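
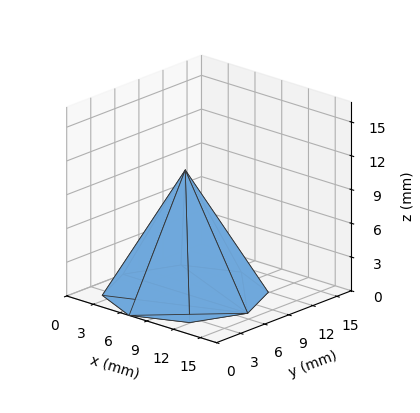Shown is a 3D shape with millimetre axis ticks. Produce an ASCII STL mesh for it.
Reading the render: the shape is a regular 8-sided pyramid, base circumscribed radius ≈ 7 mm, apex at z ≈ 11 mm (dimensions read to the nearest mm from the axis ticks). For the STL, each face is triangulated and given an outward normal.

solid part
  facet normal 0.0000 0.0000 -1.0000
    outer loop
      vertex 7.0 14.0 0.0
      vertex 11.9 11.9 0.0
      vertex 14.0 7.0 0.0
    endloop
  endfacet
  facet normal 0.0000 0.0000 -1.0000
    outer loop
      vertex 2.1 11.9 0.0
      vertex 7.0 14.0 0.0
      vertex 14.0 7.0 0.0
    endloop
  endfacet
  facet normal 0.0000 0.0000 -1.0000
    outer loop
      vertex 0.0 7.0 0.0
      vertex 2.1 11.9 0.0
      vertex 14.0 7.0 0.0
    endloop
  endfacet
  facet normal 0.0000 0.0000 -1.0000
    outer loop
      vertex 2.1 2.1 0.0
      vertex 0.0 7.0 0.0
      vertex 14.0 7.0 0.0
    endloop
  endfacet
  facet normal 0.0000 0.0000 -1.0000
    outer loop
      vertex 7.0 0.0 0.0
      vertex 2.1 2.1 0.0
      vertex 14.0 7.0 0.0
    endloop
  endfacet
  facet normal 0.0000 0.0000 -1.0000
    outer loop
      vertex 11.9 2.1 0.0
      vertex 7.0 0.0 0.0
      vertex 14.0 7.0 0.0
    endloop
  endfacet
  facet normal 0.7934 0.3400 0.5049
    outer loop
      vertex 14.0 7.0 0.0
      vertex 11.9 11.9 0.0
      vertex 7.0 7.0 11.0
    endloop
  endfacet
  facet normal 0.3400 0.7934 0.5049
    outer loop
      vertex 11.9 11.9 0.0
      vertex 7.0 14.0 0.0
      vertex 7.0 7.0 11.0
    endloop
  endfacet
  facet normal -0.3400 0.7934 0.5049
    outer loop
      vertex 7.0 14.0 0.0
      vertex 2.1 11.9 0.0
      vertex 7.0 7.0 11.0
    endloop
  endfacet
  facet normal -0.7934 0.3400 0.5049
    outer loop
      vertex 2.1 11.9 0.0
      vertex 0.0 7.0 0.0
      vertex 7.0 7.0 11.0
    endloop
  endfacet
  facet normal -0.7934 -0.3400 0.5049
    outer loop
      vertex 0.0 7.0 0.0
      vertex 2.1 2.1 0.0
      vertex 7.0 7.0 11.0
    endloop
  endfacet
  facet normal -0.3400 -0.7934 0.5049
    outer loop
      vertex 2.1 2.1 0.0
      vertex 7.0 0.0 0.0
      vertex 7.0 7.0 11.0
    endloop
  endfacet
  facet normal 0.3400 -0.7934 0.5049
    outer loop
      vertex 7.0 0.0 0.0
      vertex 11.9 2.1 0.0
      vertex 7.0 7.0 11.0
    endloop
  endfacet
  facet normal 0.7934 -0.3400 0.5049
    outer loop
      vertex 11.9 2.1 0.0
      vertex 14.0 7.0 0.0
      vertex 7.0 7.0 11.0
    endloop
  endfacet
endsolid part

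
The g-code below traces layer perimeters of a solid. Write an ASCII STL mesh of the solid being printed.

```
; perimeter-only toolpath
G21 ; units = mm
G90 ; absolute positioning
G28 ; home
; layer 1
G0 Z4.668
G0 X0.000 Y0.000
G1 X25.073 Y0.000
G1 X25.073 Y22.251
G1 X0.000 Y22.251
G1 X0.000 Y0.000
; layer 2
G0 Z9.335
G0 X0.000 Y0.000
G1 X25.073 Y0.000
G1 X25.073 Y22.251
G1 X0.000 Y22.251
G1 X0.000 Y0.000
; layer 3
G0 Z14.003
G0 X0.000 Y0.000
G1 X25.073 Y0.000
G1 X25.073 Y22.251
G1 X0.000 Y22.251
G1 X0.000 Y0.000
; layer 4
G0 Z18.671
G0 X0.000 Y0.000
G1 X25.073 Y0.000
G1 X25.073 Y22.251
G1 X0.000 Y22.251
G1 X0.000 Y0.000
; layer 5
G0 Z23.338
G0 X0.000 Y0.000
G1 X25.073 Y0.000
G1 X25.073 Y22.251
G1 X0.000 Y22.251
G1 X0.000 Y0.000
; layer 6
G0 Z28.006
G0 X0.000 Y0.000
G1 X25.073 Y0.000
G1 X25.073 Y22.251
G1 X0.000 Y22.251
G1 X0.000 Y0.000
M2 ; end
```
solid part
  facet normal 0.0000 0.0000 -1.0000
    outer loop
      vertex 25.073 22.251 0.000
      vertex 25.073 0.000 0.000
      vertex 0.000 0.000 0.000
    endloop
  endfacet
  facet normal 0.0000 0.0000 -1.0000
    outer loop
      vertex 0.000 22.251 0.000
      vertex 25.073 22.251 0.000
      vertex 0.000 0.000 0.000
    endloop
  endfacet
  facet normal 0.0000 0.0000 1.0000
    outer loop
      vertex 0.000 0.000 28.006
      vertex 25.073 0.000 28.006
      vertex 25.073 22.251 28.006
    endloop
  endfacet
  facet normal 0.0000 0.0000 1.0000
    outer loop
      vertex 0.000 0.000 28.006
      vertex 25.073 22.251 28.006
      vertex 0.000 22.251 28.006
    endloop
  endfacet
  facet normal 0.0000 -1.0000 0.0000
    outer loop
      vertex 0.000 0.000 0.000
      vertex 25.073 0.000 0.000
      vertex 25.073 0.000 28.006
    endloop
  endfacet
  facet normal 0.0000 -1.0000 0.0000
    outer loop
      vertex 0.000 0.000 0.000
      vertex 25.073 0.000 28.006
      vertex 0.000 0.000 28.006
    endloop
  endfacet
  facet normal 0.0000 1.0000 0.0000
    outer loop
      vertex 25.073 22.251 28.006
      vertex 25.073 22.251 0.000
      vertex 0.000 22.251 0.000
    endloop
  endfacet
  facet normal 0.0000 1.0000 0.0000
    outer loop
      vertex 0.000 22.251 28.006
      vertex 25.073 22.251 28.006
      vertex 0.000 22.251 0.000
    endloop
  endfacet
  facet normal -1.0000 0.0000 0.0000
    outer loop
      vertex 0.000 22.251 28.006
      vertex 0.000 22.251 0.000
      vertex 0.000 0.000 0.000
    endloop
  endfacet
  facet normal -1.0000 0.0000 0.0000
    outer loop
      vertex 0.000 0.000 28.006
      vertex 0.000 22.251 28.006
      vertex 0.000 0.000 0.000
    endloop
  endfacet
  facet normal 1.0000 0.0000 0.0000
    outer loop
      vertex 25.073 0.000 0.000
      vertex 25.073 22.251 0.000
      vertex 25.073 22.251 28.006
    endloop
  endfacet
  facet normal 1.0000 0.0000 0.0000
    outer loop
      vertex 25.073 0.000 0.000
      vertex 25.073 22.251 28.006
      vertex 25.073 0.000 28.006
    endloop
  endfacet
endsolid part

The G0 Z moves step by Δz≈4.668 mm. Every layer's G1 loop is the same polygon, so the solid is a straight extrusion of it from z=0 to z≈28. Closing with flat bottom and top caps and triangulating gives 12 facets — a rectangular box, roughly 25.1 × 22.3 mm footprint and 28 mm tall.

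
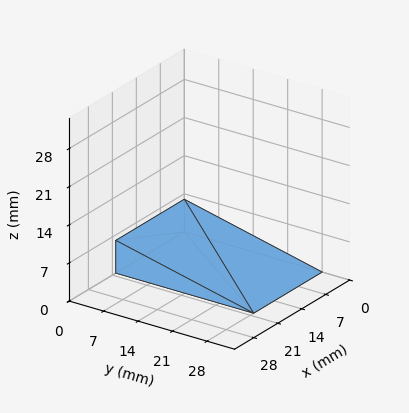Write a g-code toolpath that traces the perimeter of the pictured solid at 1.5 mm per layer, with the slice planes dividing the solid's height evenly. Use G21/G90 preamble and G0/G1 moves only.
Reading the render: the shape is a wedge (ramp): 20 × 28 mm base, rising to 6 mm along the y=0 edge and sloping linearly to z=0 at y=28 (dimensions read to the nearest mm from the axis ticks). For the g-code, the solid's height is divided into equal slices at the stated Δz and each level perimeter traced with G1 moves after a G0 lift.

; perimeter-only toolpath
G21 ; units = mm
G90 ; absolute positioning
G28 ; home
; layer 1
G0 Z1.5
G0 X0.0 Y0.0
G1 X20.0 Y0.0
G1 X20.0 Y21.0
G1 X0.0 Y21.0
G1 X0.0 Y0.0
; layer 2
G0 Z3.0
G0 X0.0 Y0.0
G1 X20.0 Y0.0
G1 X20.0 Y14.0
G1 X0.0 Y14.0
G1 X0.0 Y0.0
; layer 3
G0 Z4.5
G0 X0.0 Y0.0
G1 X20.0 Y0.0
G1 X20.0 Y7.0
G1 X0.0 Y7.0
G1 X0.0 Y0.0
M2 ; end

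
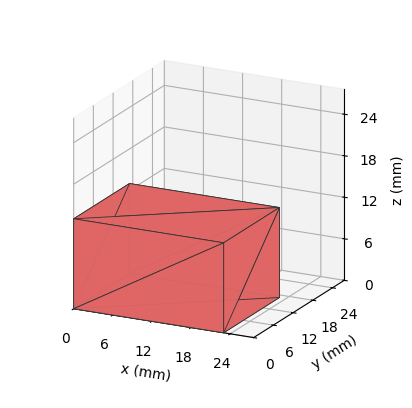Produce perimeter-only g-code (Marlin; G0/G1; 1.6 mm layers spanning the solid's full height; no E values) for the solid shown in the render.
Reading the render: the shape is a rectangular box, roughly 23 × 17 mm footprint and 13 mm tall (dimensions read to the nearest mm from the axis ticks). For the g-code, the solid's height is divided into equal slices at the stated Δz and each level perimeter traced with G1 moves after a G0 lift.

; perimeter-only toolpath
G21 ; units = mm
G90 ; absolute positioning
G28 ; home
; layer 1
G0 Z1.6
G0 X0.0 Y0.0
G1 X23.0 Y0.0
G1 X23.0 Y17.0
G1 X0.0 Y17.0
G1 X0.0 Y0.0
; layer 2
G0 Z3.2
G0 X0.0 Y0.0
G1 X23.0 Y0.0
G1 X23.0 Y17.0
G1 X0.0 Y17.0
G1 X0.0 Y0.0
; layer 3
G0 Z4.9
G0 X0.0 Y0.0
G1 X23.0 Y0.0
G1 X23.0 Y17.0
G1 X0.0 Y17.0
G1 X0.0 Y0.0
; layer 4
G0 Z6.5
G0 X0.0 Y0.0
G1 X23.0 Y0.0
G1 X23.0 Y17.0
G1 X0.0 Y17.0
G1 X0.0 Y0.0
; layer 5
G0 Z8.1
G0 X0.0 Y0.0
G1 X23.0 Y0.0
G1 X23.0 Y17.0
G1 X0.0 Y17.0
G1 X0.0 Y0.0
; layer 6
G0 Z9.8
G0 X0.0 Y0.0
G1 X23.0 Y0.0
G1 X23.0 Y17.0
G1 X0.0 Y17.0
G1 X0.0 Y0.0
; layer 7
G0 Z11.4
G0 X0.0 Y0.0
G1 X23.0 Y0.0
G1 X23.0 Y17.0
G1 X0.0 Y17.0
G1 X0.0 Y0.0
; layer 8
G0 Z13.0
G0 X0.0 Y0.0
G1 X23.0 Y0.0
G1 X23.0 Y17.0
G1 X0.0 Y17.0
G1 X0.0 Y0.0
M2 ; end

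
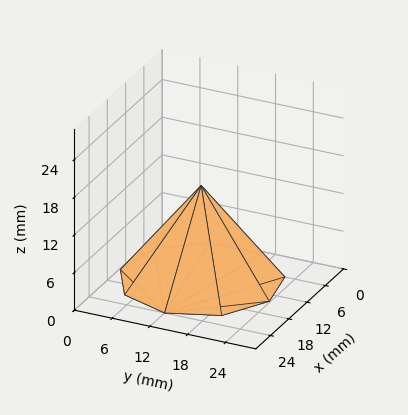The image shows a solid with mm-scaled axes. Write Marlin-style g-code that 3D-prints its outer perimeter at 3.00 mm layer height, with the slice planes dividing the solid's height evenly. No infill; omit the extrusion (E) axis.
Reading the render: the shape is a regular 9-sided pyramid, base circumscribed radius ≈ 12 mm, apex at z ≈ 15 mm (dimensions read to the nearest mm from the axis ticks). For the g-code, the solid's height is divided into equal slices at the stated Δz and each level perimeter traced with G1 moves after a G0 lift.

; perimeter-only toolpath
G21 ; units = mm
G90 ; absolute positioning
G28 ; home
; layer 1
G0 Z3.00
G0 X21.60 Y12.00
G1 X19.35 Y18.17
G1 X13.66 Y21.46
G1 X7.20 Y20.31
G1 X2.98 Y15.28
G1 X2.98 Y8.72
G1 X7.20 Y3.69
G1 X13.66 Y2.54
G1 X19.35 Y5.83
G1 X21.60 Y12.00
; layer 2
G0 Z6.00
G0 X19.20 Y12.00
G1 X17.51 Y16.63
G1 X13.25 Y19.09
G1 X8.40 Y18.23
G1 X5.23 Y14.46
G1 X5.23 Y9.54
G1 X8.40 Y5.77
G1 X13.25 Y4.91
G1 X17.51 Y7.37
G1 X19.20 Y12.00
; layer 3
G0 Z9.00
G0 X16.80 Y12.00
G1 X15.68 Y15.08
G1 X12.83 Y16.73
G1 X9.60 Y16.16
G1 X7.49 Y13.64
G1 X7.49 Y10.36
G1 X9.60 Y7.84
G1 X12.83 Y7.27
G1 X15.68 Y8.92
G1 X16.80 Y12.00
; layer 4
G0 Z12.00
G0 X14.40 Y12.00
G1 X13.84 Y13.54
G1 X12.42 Y14.36
G1 X10.80 Y14.08
G1 X9.74 Y12.82
G1 X9.74 Y11.18
G1 X10.80 Y9.92
G1 X12.42 Y9.64
G1 X13.84 Y10.46
G1 X14.40 Y12.00
M2 ; end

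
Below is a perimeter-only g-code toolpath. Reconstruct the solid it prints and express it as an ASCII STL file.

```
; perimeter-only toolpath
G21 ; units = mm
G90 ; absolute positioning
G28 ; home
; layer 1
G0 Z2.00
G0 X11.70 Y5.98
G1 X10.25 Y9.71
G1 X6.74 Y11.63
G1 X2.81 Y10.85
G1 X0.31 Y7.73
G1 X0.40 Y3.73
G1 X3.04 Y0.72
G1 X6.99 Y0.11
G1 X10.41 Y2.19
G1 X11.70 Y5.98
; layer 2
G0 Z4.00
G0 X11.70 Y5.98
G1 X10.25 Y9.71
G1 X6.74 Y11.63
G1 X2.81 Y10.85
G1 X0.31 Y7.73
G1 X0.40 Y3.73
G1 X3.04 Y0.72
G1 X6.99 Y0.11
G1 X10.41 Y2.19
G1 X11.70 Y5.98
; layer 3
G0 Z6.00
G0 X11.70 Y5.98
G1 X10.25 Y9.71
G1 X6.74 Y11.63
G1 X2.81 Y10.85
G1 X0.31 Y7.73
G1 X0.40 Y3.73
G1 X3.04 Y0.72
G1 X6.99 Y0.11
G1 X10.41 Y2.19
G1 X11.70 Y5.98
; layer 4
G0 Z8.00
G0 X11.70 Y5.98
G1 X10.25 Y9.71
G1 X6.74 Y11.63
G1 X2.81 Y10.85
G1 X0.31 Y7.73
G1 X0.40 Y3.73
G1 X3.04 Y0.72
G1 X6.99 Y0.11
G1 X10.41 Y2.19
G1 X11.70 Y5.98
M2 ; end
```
solid part
  facet normal 0.0000 0.0000 -1.0000
    outer loop
      vertex 6.74 11.63 0.00
      vertex 10.25 9.71 0.00
      vertex 11.70 5.98 0.00
    endloop
  endfacet
  facet normal 0.0000 0.0000 -1.0000
    outer loop
      vertex 2.81 10.85 0.00
      vertex 6.74 11.63 0.00
      vertex 11.70 5.98 0.00
    endloop
  endfacet
  facet normal 0.0000 0.0000 -1.0000
    outer loop
      vertex 0.31 7.73 0.00
      vertex 2.81 10.85 0.00
      vertex 11.70 5.98 0.00
    endloop
  endfacet
  facet normal 0.0000 0.0000 -1.0000
    outer loop
      vertex 0.40 3.73 0.00
      vertex 0.31 7.73 0.00
      vertex 11.70 5.98 0.00
    endloop
  endfacet
  facet normal 0.0000 0.0000 -1.0000
    outer loop
      vertex 3.04 0.72 0.00
      vertex 0.40 3.73 0.00
      vertex 11.70 5.98 0.00
    endloop
  endfacet
  facet normal 0.0000 0.0000 -1.0000
    outer loop
      vertex 6.99 0.11 0.00
      vertex 3.04 0.72 0.00
      vertex 11.70 5.98 0.00
    endloop
  endfacet
  facet normal 0.0000 0.0000 -1.0000
    outer loop
      vertex 10.41 2.19 0.00
      vertex 6.99 0.11 0.00
      vertex 11.70 5.98 0.00
    endloop
  endfacet
  facet normal 0.0000 0.0000 1.0000
    outer loop
      vertex 11.70 5.98 8.00
      vertex 10.25 9.71 8.00
      vertex 6.74 11.63 8.00
    endloop
  endfacet
  facet normal 0.0000 0.0000 1.0000
    outer loop
      vertex 11.70 5.98 8.00
      vertex 6.74 11.63 8.00
      vertex 2.81 10.85 8.00
    endloop
  endfacet
  facet normal 0.0000 0.0000 1.0000
    outer loop
      vertex 11.70 5.98 8.00
      vertex 2.81 10.85 8.00
      vertex 0.31 7.73 8.00
    endloop
  endfacet
  facet normal 0.0000 0.0000 1.0000
    outer loop
      vertex 11.70 5.98 8.00
      vertex 0.31 7.73 8.00
      vertex 0.40 3.73 8.00
    endloop
  endfacet
  facet normal 0.0000 0.0000 1.0000
    outer loop
      vertex 11.70 5.98 8.00
      vertex 0.40 3.73 8.00
      vertex 3.04 0.72 8.00
    endloop
  endfacet
  facet normal 0.0000 0.0000 1.0000
    outer loop
      vertex 11.70 5.98 8.00
      vertex 3.04 0.72 8.00
      vertex 6.99 0.11 8.00
    endloop
  endfacet
  facet normal 0.0000 0.0000 1.0000
    outer loop
      vertex 11.70 5.98 8.00
      vertex 6.99 0.11 8.00
      vertex 10.41 2.19 8.00
    endloop
  endfacet
  facet normal 0.9321 0.3623 0.0000
    outer loop
      vertex 11.70 5.98 0.00
      vertex 10.25 9.71 0.00
      vertex 10.25 9.71 8.00
    endloop
  endfacet
  facet normal 0.9321 0.3623 0.0000
    outer loop
      vertex 11.70 5.98 0.00
      vertex 10.25 9.71 8.00
      vertex 11.70 5.98 8.00
    endloop
  endfacet
  facet normal 0.4799 0.8773 0.0000
    outer loop
      vertex 10.25 9.71 0.00
      vertex 6.74 11.63 0.00
      vertex 6.74 11.63 8.00
    endloop
  endfacet
  facet normal 0.4799 0.8773 0.0000
    outer loop
      vertex 10.25 9.71 0.00
      vertex 6.74 11.63 8.00
      vertex 10.25 9.71 8.00
    endloop
  endfacet
  facet normal -0.1947 0.9809 0.0000
    outer loop
      vertex 6.74 11.63 0.00
      vertex 2.81 10.85 0.00
      vertex 2.81 10.85 8.00
    endloop
  endfacet
  facet normal -0.1947 0.9809 0.0000
    outer loop
      vertex 6.74 11.63 0.00
      vertex 2.81 10.85 8.00
      vertex 6.74 11.63 8.00
    endloop
  endfacet
  facet normal -0.7804 0.6253 0.0000
    outer loop
      vertex 2.81 10.85 0.00
      vertex 0.31 7.73 0.00
      vertex 0.31 7.73 8.00
    endloop
  endfacet
  facet normal -0.7804 0.6253 0.0000
    outer loop
      vertex 2.81 10.85 0.00
      vertex 0.31 7.73 8.00
      vertex 2.81 10.85 8.00
    endloop
  endfacet
  facet normal -0.9997 -0.0225 0.0000
    outer loop
      vertex 0.31 7.73 0.00
      vertex 0.40 3.73 0.00
      vertex 0.40 3.73 8.00
    endloop
  endfacet
  facet normal -0.9997 -0.0225 0.0000
    outer loop
      vertex 0.31 7.73 0.00
      vertex 0.40 3.73 8.00
      vertex 0.31 7.73 8.00
    endloop
  endfacet
  facet normal -0.7518 -0.6594 0.0000
    outer loop
      vertex 0.40 3.73 0.00
      vertex 3.04 0.72 0.00
      vertex 3.04 0.72 8.00
    endloop
  endfacet
  facet normal -0.7518 -0.6594 0.0000
    outer loop
      vertex 0.40 3.73 0.00
      vertex 3.04 0.72 8.00
      vertex 0.40 3.73 8.00
    endloop
  endfacet
  facet normal -0.1526 -0.9883 0.0000
    outer loop
      vertex 3.04 0.72 0.00
      vertex 6.99 0.11 0.00
      vertex 6.99 0.11 8.00
    endloop
  endfacet
  facet normal -0.1526 -0.9883 0.0000
    outer loop
      vertex 3.04 0.72 0.00
      vertex 6.99 0.11 8.00
      vertex 3.04 0.72 8.00
    endloop
  endfacet
  facet normal 0.5196 -0.8544 0.0000
    outer loop
      vertex 6.99 0.11 0.00
      vertex 10.41 2.19 0.00
      vertex 10.41 2.19 8.00
    endloop
  endfacet
  facet normal 0.5196 -0.8544 0.0000
    outer loop
      vertex 6.99 0.11 0.00
      vertex 10.41 2.19 8.00
      vertex 6.99 0.11 8.00
    endloop
  endfacet
  facet normal 0.9467 -0.3222 0.0000
    outer loop
      vertex 10.41 2.19 0.00
      vertex 11.70 5.98 0.00
      vertex 11.70 5.98 8.00
    endloop
  endfacet
  facet normal 0.9467 -0.3222 0.0000
    outer loop
      vertex 10.41 2.19 0.00
      vertex 11.70 5.98 8.00
      vertex 10.41 2.19 8.00
    endloop
  endfacet
endsolid part

The G0 Z moves step by Δz≈2.00 mm. Every layer's G1 loop is the same polygon, so the solid is a straight extrusion of it from z=0 to z≈8. Closing with flat bottom and top caps and triangulating gives 32 facets — a regular 9-sided prism (a cylinder approximated with 9 flat sides), circumscribed radius ≈ 5.85 mm, height ≈ 8 mm.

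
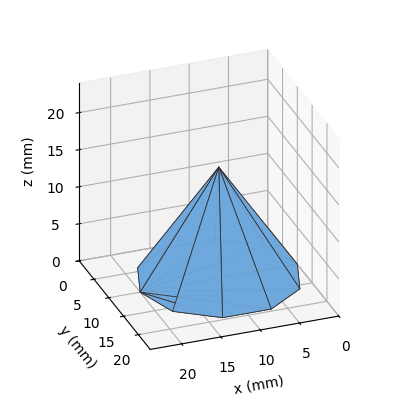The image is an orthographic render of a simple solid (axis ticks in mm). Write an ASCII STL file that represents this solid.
Reading the render: the shape is a regular 10-sided pyramid, base circumscribed radius ≈ 10 mm, apex at z ≈ 15 mm (dimensions read to the nearest mm from the axis ticks). For the STL, each face is triangulated and given an outward normal.

solid part
  facet normal 0.0000 0.0000 -1.0000
    outer loop
      vertex 13.1 19.5 0.0
      vertex 18.1 15.9 0.0
      vertex 20.0 10.0 0.0
    endloop
  endfacet
  facet normal 0.0000 0.0000 -1.0000
    outer loop
      vertex 6.9 19.5 0.0
      vertex 13.1 19.5 0.0
      vertex 20.0 10.0 0.0
    endloop
  endfacet
  facet normal 0.0000 0.0000 -1.0000
    outer loop
      vertex 1.9 15.9 0.0
      vertex 6.9 19.5 0.0
      vertex 20.0 10.0 0.0
    endloop
  endfacet
  facet normal 0.0000 0.0000 -1.0000
    outer loop
      vertex 0.0 10.0 0.0
      vertex 1.9 15.9 0.0
      vertex 20.0 10.0 0.0
    endloop
  endfacet
  facet normal 0.0000 0.0000 -1.0000
    outer loop
      vertex 1.9 4.1 0.0
      vertex 0.0 10.0 0.0
      vertex 20.0 10.0 0.0
    endloop
  endfacet
  facet normal 0.0000 0.0000 -1.0000
    outer loop
      vertex 6.9 0.5 0.0
      vertex 1.9 4.1 0.0
      vertex 20.0 10.0 0.0
    endloop
  endfacet
  facet normal 0.0000 0.0000 -1.0000
    outer loop
      vertex 13.1 0.5 0.0
      vertex 6.9 0.5 0.0
      vertex 20.0 10.0 0.0
    endloop
  endfacet
  facet normal 0.0000 0.0000 -1.0000
    outer loop
      vertex 18.1 4.1 0.0
      vertex 13.1 0.5 0.0
      vertex 20.0 10.0 0.0
    endloop
  endfacet
  facet normal 0.8037 0.2588 0.5358
    outer loop
      vertex 20.0 10.0 0.0
      vertex 18.1 15.9 0.0
      vertex 10.0 10.0 15.0
    endloop
  endfacet
  facet normal 0.4933 0.6852 0.5359
    outer loop
      vertex 18.1 15.9 0.0
      vertex 13.1 19.5 0.0
      vertex 10.0 10.0 15.0
    endloop
  endfacet
  facet normal 0.0000 0.8448 0.5351
    outer loop
      vertex 13.1 19.5 0.0
      vertex 6.9 19.5 0.0
      vertex 10.0 10.0 15.0
    endloop
  endfacet
  facet normal -0.4933 0.6852 0.5359
    outer loop
      vertex 6.9 19.5 0.0
      vertex 1.9 15.9 0.0
      vertex 10.0 10.0 15.0
    endloop
  endfacet
  facet normal -0.8037 0.2588 0.5358
    outer loop
      vertex 1.9 15.9 0.0
      vertex 0.0 10.0 0.0
      vertex 10.0 10.0 15.0
    endloop
  endfacet
  facet normal -0.8037 -0.2588 0.5358
    outer loop
      vertex 0.0 10.0 0.0
      vertex 1.9 4.1 0.0
      vertex 10.0 10.0 15.0
    endloop
  endfacet
  facet normal -0.4933 -0.6852 0.5359
    outer loop
      vertex 1.9 4.1 0.0
      vertex 6.9 0.5 0.0
      vertex 10.0 10.0 15.0
    endloop
  endfacet
  facet normal 0.0000 -0.8448 0.5351
    outer loop
      vertex 6.9 0.5 0.0
      vertex 13.1 0.5 0.0
      vertex 10.0 10.0 15.0
    endloop
  endfacet
  facet normal 0.4933 -0.6852 0.5359
    outer loop
      vertex 13.1 0.5 0.0
      vertex 18.1 4.1 0.0
      vertex 10.0 10.0 15.0
    endloop
  endfacet
  facet normal 0.8037 -0.2588 0.5358
    outer loop
      vertex 18.1 4.1 0.0
      vertex 20.0 10.0 0.0
      vertex 10.0 10.0 15.0
    endloop
  endfacet
endsolid part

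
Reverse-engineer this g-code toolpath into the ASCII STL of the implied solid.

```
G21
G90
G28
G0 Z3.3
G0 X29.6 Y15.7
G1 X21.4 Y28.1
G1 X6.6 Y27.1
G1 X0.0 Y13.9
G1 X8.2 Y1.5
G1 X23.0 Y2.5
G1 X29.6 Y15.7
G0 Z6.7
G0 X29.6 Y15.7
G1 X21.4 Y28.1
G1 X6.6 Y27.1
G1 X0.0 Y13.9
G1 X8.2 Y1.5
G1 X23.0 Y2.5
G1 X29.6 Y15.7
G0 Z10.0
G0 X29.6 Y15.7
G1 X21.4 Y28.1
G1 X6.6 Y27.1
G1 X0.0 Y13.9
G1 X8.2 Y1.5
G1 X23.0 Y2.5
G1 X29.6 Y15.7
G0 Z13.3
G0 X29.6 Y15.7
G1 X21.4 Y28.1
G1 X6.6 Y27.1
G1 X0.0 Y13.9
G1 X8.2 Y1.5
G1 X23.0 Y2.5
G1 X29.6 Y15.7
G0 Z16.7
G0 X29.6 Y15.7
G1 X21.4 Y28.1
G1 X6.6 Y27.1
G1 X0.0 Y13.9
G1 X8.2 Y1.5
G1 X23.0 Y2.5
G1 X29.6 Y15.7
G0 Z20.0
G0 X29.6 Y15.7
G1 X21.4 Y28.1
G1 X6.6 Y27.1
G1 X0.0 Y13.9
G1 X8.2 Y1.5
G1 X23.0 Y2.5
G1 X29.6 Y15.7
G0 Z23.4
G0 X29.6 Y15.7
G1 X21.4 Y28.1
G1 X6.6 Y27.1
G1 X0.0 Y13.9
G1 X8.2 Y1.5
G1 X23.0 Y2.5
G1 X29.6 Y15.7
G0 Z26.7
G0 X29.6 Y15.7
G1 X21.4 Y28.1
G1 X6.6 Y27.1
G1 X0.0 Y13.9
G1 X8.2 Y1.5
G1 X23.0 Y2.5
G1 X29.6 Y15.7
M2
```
solid part
  facet normal 0.0000 0.0000 -1.0000
    outer loop
      vertex 6.6 27.1 0.0
      vertex 21.4 28.1 0.0
      vertex 29.6 15.7 0.0
    endloop
  endfacet
  facet normal 0.0000 0.0000 -1.0000
    outer loop
      vertex 0.0 13.9 0.0
      vertex 6.6 27.1 0.0
      vertex 29.6 15.7 0.0
    endloop
  endfacet
  facet normal 0.0000 0.0000 -1.0000
    outer loop
      vertex 8.2 1.5 0.0
      vertex 0.0 13.9 0.0
      vertex 29.6 15.7 0.0
    endloop
  endfacet
  facet normal 0.0000 0.0000 -1.0000
    outer loop
      vertex 23.0 2.5 0.0
      vertex 8.2 1.5 0.0
      vertex 29.6 15.7 0.0
    endloop
  endfacet
  facet normal 0.0000 0.0000 1.0000
    outer loop
      vertex 29.6 15.7 26.7
      vertex 21.4 28.1 26.7
      vertex 6.6 27.1 26.7
    endloop
  endfacet
  facet normal 0.0000 0.0000 1.0000
    outer loop
      vertex 29.6 15.7 26.7
      vertex 6.6 27.1 26.7
      vertex 0.0 13.9 26.7
    endloop
  endfacet
  facet normal 0.0000 0.0000 1.0000
    outer loop
      vertex 29.6 15.7 26.7
      vertex 0.0 13.9 26.7
      vertex 8.2 1.5 26.7
    endloop
  endfacet
  facet normal 0.0000 0.0000 1.0000
    outer loop
      vertex 29.6 15.7 26.7
      vertex 8.2 1.5 26.7
      vertex 23.0 2.5 26.7
    endloop
  endfacet
  facet normal 0.8341 0.5516 0.0000
    outer loop
      vertex 29.6 15.7 0.0
      vertex 21.4 28.1 0.0
      vertex 21.4 28.1 26.7
    endloop
  endfacet
  facet normal 0.8341 0.5516 0.0000
    outer loop
      vertex 29.6 15.7 0.0
      vertex 21.4 28.1 26.7
      vertex 29.6 15.7 26.7
    endloop
  endfacet
  facet normal -0.0674 0.9977 0.0000
    outer loop
      vertex 21.4 28.1 0.0
      vertex 6.6 27.1 0.0
      vertex 6.6 27.1 26.7
    endloop
  endfacet
  facet normal -0.0674 0.9977 0.0000
    outer loop
      vertex 21.4 28.1 0.0
      vertex 6.6 27.1 26.7
      vertex 21.4 28.1 26.7
    endloop
  endfacet
  facet normal -0.8944 0.4472 0.0000
    outer loop
      vertex 6.6 27.1 0.0
      vertex 0.0 13.9 0.0
      vertex 0.0 13.9 26.7
    endloop
  endfacet
  facet normal -0.8944 0.4472 0.0000
    outer loop
      vertex 6.6 27.1 0.0
      vertex 0.0 13.9 26.7
      vertex 6.6 27.1 26.7
    endloop
  endfacet
  facet normal -0.8341 -0.5516 0.0000
    outer loop
      vertex 0.0 13.9 0.0
      vertex 8.2 1.5 0.0
      vertex 8.2 1.5 26.7
    endloop
  endfacet
  facet normal -0.8341 -0.5516 0.0000
    outer loop
      vertex 0.0 13.9 0.0
      vertex 8.2 1.5 26.7
      vertex 0.0 13.9 26.7
    endloop
  endfacet
  facet normal 0.0674 -0.9977 0.0000
    outer loop
      vertex 8.2 1.5 0.0
      vertex 23.0 2.5 0.0
      vertex 23.0 2.5 26.7
    endloop
  endfacet
  facet normal 0.0674 -0.9977 0.0000
    outer loop
      vertex 8.2 1.5 0.0
      vertex 23.0 2.5 26.7
      vertex 8.2 1.5 26.7
    endloop
  endfacet
  facet normal 0.8944 -0.4472 0.0000
    outer loop
      vertex 23.0 2.5 0.0
      vertex 29.6 15.7 0.0
      vertex 29.6 15.7 26.7
    endloop
  endfacet
  facet normal 0.8944 -0.4472 0.0000
    outer loop
      vertex 23.0 2.5 0.0
      vertex 29.6 15.7 26.7
      vertex 23.0 2.5 26.7
    endloop
  endfacet
endsolid part

The G0 Z moves step by Δz≈3.3 mm. Every layer's G1 loop is the same polygon, so the solid is a straight extrusion of it from z=0 to z≈26.7. Closing with flat bottom and top caps and triangulating gives 20 facets — a regular 6-sided prism (a cylinder approximated with 6 flat sides), circumscribed radius ≈ 14.8 mm, height ≈ 26.7 mm.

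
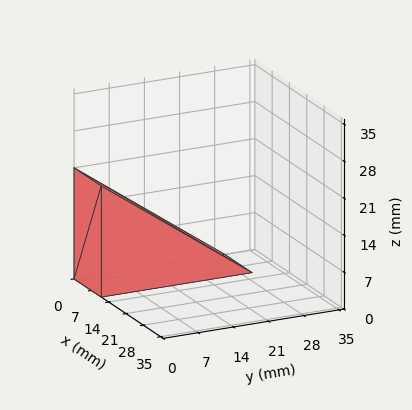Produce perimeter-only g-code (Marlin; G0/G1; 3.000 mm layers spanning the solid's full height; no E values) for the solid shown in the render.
Reading the render: the shape is a wedge (ramp): 11 × 30 mm base, rising to 21 mm along the y=0 edge and sloping linearly to z=0 at y=30 (dimensions read to the nearest mm from the axis ticks). For the g-code, the solid's height is divided into equal slices at the stated Δz and each level perimeter traced with G1 moves after a G0 lift.

; perimeter-only toolpath
G21 ; units = mm
G90 ; absolute positioning
G28 ; home
; layer 1
G0 Z3.000
G0 X0.000 Y0.000
G1 X11.000 Y0.000
G1 X11.000 Y25.714
G1 X0.000 Y25.714
G1 X0.000 Y0.000
; layer 2
G0 Z6.000
G0 X0.000 Y0.000
G1 X11.000 Y0.000
G1 X11.000 Y21.429
G1 X0.000 Y21.429
G1 X0.000 Y0.000
; layer 3
G0 Z9.000
G0 X0.000 Y0.000
G1 X11.000 Y0.000
G1 X11.000 Y17.143
G1 X0.000 Y17.143
G1 X0.000 Y0.000
; layer 4
G0 Z12.000
G0 X0.000 Y0.000
G1 X11.000 Y0.000
G1 X11.000 Y12.857
G1 X0.000 Y12.857
G1 X0.000 Y0.000
; layer 5
G0 Z15.000
G0 X0.000 Y0.000
G1 X11.000 Y0.000
G1 X11.000 Y8.571
G1 X0.000 Y8.571
G1 X0.000 Y0.000
; layer 6
G0 Z18.000
G0 X0.000 Y0.000
G1 X11.000 Y0.000
G1 X11.000 Y4.286
G1 X0.000 Y4.286
G1 X0.000 Y0.000
M2 ; end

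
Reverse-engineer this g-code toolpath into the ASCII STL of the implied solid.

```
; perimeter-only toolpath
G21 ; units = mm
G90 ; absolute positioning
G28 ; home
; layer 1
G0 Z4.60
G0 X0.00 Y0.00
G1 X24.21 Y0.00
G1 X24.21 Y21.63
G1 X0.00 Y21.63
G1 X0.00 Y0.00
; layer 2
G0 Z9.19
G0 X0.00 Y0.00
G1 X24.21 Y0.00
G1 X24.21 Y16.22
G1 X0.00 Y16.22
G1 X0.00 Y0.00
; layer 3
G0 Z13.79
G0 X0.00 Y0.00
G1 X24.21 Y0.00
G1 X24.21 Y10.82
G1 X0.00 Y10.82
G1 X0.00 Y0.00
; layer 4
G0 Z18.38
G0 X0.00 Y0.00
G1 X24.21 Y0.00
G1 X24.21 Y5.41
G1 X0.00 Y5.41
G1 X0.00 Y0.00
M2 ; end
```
solid part
  facet normal 0.0000 0.0000 -1.0000
    outer loop
      vertex 24.21 27.04 0.00
      vertex 24.21 0.00 0.00
      vertex 0.00 0.00 0.00
    endloop
  endfacet
  facet normal 0.0000 0.0000 -1.0000
    outer loop
      vertex 0.00 27.04 0.00
      vertex 24.21 27.04 0.00
      vertex 0.00 0.00 0.00
    endloop
  endfacet
  facet normal 0.0000 -1.0000 0.0000
    outer loop
      vertex 0.00 0.00 0.00
      vertex 24.21 0.00 0.00
      vertex 24.21 0.00 22.98
    endloop
  endfacet
  facet normal 0.0000 -1.0000 0.0000
    outer loop
      vertex 0.00 0.00 0.00
      vertex 24.21 0.00 22.98
      vertex 0.00 0.00 22.98
    endloop
  endfacet
  facet normal 0.0000 0.6476 0.7620
    outer loop
      vertex 0.00 0.00 22.98
      vertex 24.21 0.00 22.98
      vertex 24.21 27.04 0.00
    endloop
  endfacet
  facet normal 0.0000 0.6476 0.7620
    outer loop
      vertex 0.00 0.00 22.98
      vertex 24.21 27.04 0.00
      vertex 0.00 27.04 0.00
    endloop
  endfacet
  facet normal -1.0000 0.0000 0.0000
    outer loop
      vertex 0.00 0.00 22.98
      vertex 0.00 27.04 0.00
      vertex 0.00 0.00 0.00
    endloop
  endfacet
  facet normal 1.0000 0.0000 0.0000
    outer loop
      vertex 24.21 0.00 0.00
      vertex 24.21 27.04 0.00
      vertex 24.21 0.00 22.98
    endloop
  endfacet
endsolid part

The G0 Z moves step by Δz≈4.60 mm. The G1 loops shrink linearly with z, so the solid tapers from its base footprint up to z≈23. Closing with a flat bottom cap and the tapered top and triangulating gives 8 facets — a wedge (ramp): 24.2 × 27 mm base, rising to 23 mm along the y=0 edge and sloping linearly to z=0 at y=27.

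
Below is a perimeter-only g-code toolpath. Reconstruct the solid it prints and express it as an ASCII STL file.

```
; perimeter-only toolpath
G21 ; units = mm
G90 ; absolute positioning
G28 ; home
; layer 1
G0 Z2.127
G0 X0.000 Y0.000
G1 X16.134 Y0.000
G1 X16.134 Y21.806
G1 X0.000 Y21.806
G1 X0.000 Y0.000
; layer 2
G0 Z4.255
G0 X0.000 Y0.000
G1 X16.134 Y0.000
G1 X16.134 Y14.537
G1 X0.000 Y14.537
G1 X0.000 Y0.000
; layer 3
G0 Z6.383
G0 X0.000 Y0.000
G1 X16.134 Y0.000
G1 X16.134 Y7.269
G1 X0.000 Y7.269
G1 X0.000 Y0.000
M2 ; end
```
solid part
  facet normal 0.0000 0.0000 -1.0000
    outer loop
      vertex 16.134 29.074 0.000
      vertex 16.134 0.000 0.000
      vertex 0.000 0.000 0.000
    endloop
  endfacet
  facet normal 0.0000 0.0000 -1.0000
    outer loop
      vertex 0.000 29.074 0.000
      vertex 16.134 29.074 0.000
      vertex 0.000 0.000 0.000
    endloop
  endfacet
  facet normal 0.0000 -1.0000 0.0000
    outer loop
      vertex 0.000 0.000 0.000
      vertex 16.134 0.000 0.000
      vertex 16.134 0.000 8.510
    endloop
  endfacet
  facet normal 0.0000 -1.0000 0.0000
    outer loop
      vertex 0.000 0.000 0.000
      vertex 16.134 0.000 8.510
      vertex 0.000 0.000 8.510
    endloop
  endfacet
  facet normal 0.0000 0.2809 0.9597
    outer loop
      vertex 0.000 0.000 8.510
      vertex 16.134 0.000 8.510
      vertex 16.134 29.074 0.000
    endloop
  endfacet
  facet normal 0.0000 0.2809 0.9597
    outer loop
      vertex 0.000 0.000 8.510
      vertex 16.134 29.074 0.000
      vertex 0.000 29.074 0.000
    endloop
  endfacet
  facet normal -1.0000 0.0000 0.0000
    outer loop
      vertex 0.000 0.000 8.510
      vertex 0.000 29.074 0.000
      vertex 0.000 0.000 0.000
    endloop
  endfacet
  facet normal 1.0000 0.0000 0.0000
    outer loop
      vertex 16.134 0.000 0.000
      vertex 16.134 29.074 0.000
      vertex 16.134 0.000 8.510
    endloop
  endfacet
endsolid part

The G0 Z moves step by Δz≈2.127 mm. The G1 loops shrink linearly with z, so the solid tapers from its base footprint up to z≈8.51. Closing with a flat bottom cap and the tapered top and triangulating gives 8 facets — a wedge (ramp): 16.1 × 29.1 mm base, rising to 8.51 mm along the y=0 edge and sloping linearly to z=0 at y=29.1.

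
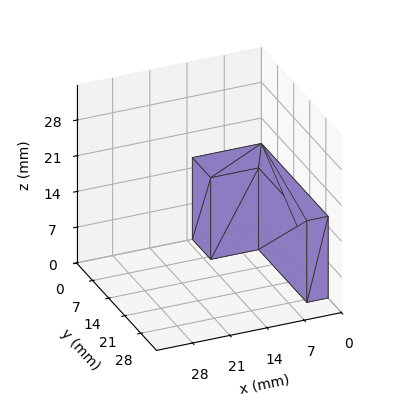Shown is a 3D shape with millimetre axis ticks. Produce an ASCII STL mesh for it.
Reading the render: the shape is an L-shaped prism: outer 13 × 29 mm, arm thicknesses ≈ 8 mm (horizontal) and 4 mm (vertical), extruded 16 mm in z (dimensions read to the nearest mm from the axis ticks). For the STL, each face is triangulated and given an outward normal.

solid part
  facet normal 0.0000 0.0000 -1.0000
    outer loop
      vertex 13.000 8.000 0.000
      vertex 13.000 0.000 0.000
      vertex 0.000 0.000 0.000
    endloop
  endfacet
  facet normal 0.0000 0.0000 -1.0000
    outer loop
      vertex 4.000 8.000 0.000
      vertex 13.000 8.000 0.000
      vertex 0.000 0.000 0.000
    endloop
  endfacet
  facet normal 0.0000 0.0000 -1.0000
    outer loop
      vertex 4.000 29.000 0.000
      vertex 4.000 8.000 0.000
      vertex 0.000 0.000 0.000
    endloop
  endfacet
  facet normal 0.0000 0.0000 -1.0000
    outer loop
      vertex 0.000 29.000 0.000
      vertex 4.000 29.000 0.000
      vertex 0.000 0.000 0.000
    endloop
  endfacet
  facet normal 0.0000 0.0000 1.0000
    outer loop
      vertex 0.000 0.000 16.000
      vertex 13.000 0.000 16.000
      vertex 13.000 8.000 16.000
    endloop
  endfacet
  facet normal 0.0000 0.0000 1.0000
    outer loop
      vertex 0.000 0.000 16.000
      vertex 13.000 8.000 16.000
      vertex 4.000 8.000 16.000
    endloop
  endfacet
  facet normal 0.0000 0.0000 1.0000
    outer loop
      vertex 0.000 0.000 16.000
      vertex 4.000 8.000 16.000
      vertex 4.000 29.000 16.000
    endloop
  endfacet
  facet normal 0.0000 0.0000 1.0000
    outer loop
      vertex 0.000 0.000 16.000
      vertex 4.000 29.000 16.000
      vertex 0.000 29.000 16.000
    endloop
  endfacet
  facet normal 0.0000 -1.0000 0.0000
    outer loop
      vertex 0.000 0.000 0.000
      vertex 13.000 0.000 0.000
      vertex 13.000 0.000 16.000
    endloop
  endfacet
  facet normal 0.0000 -1.0000 0.0000
    outer loop
      vertex 0.000 0.000 0.000
      vertex 13.000 0.000 16.000
      vertex 0.000 0.000 16.000
    endloop
  endfacet
  facet normal 1.0000 0.0000 0.0000
    outer loop
      vertex 13.000 0.000 0.000
      vertex 13.000 8.000 0.000
      vertex 13.000 8.000 16.000
    endloop
  endfacet
  facet normal 1.0000 0.0000 0.0000
    outer loop
      vertex 13.000 0.000 0.000
      vertex 13.000 8.000 16.000
      vertex 13.000 0.000 16.000
    endloop
  endfacet
  facet normal 0.0000 1.0000 0.0000
    outer loop
      vertex 13.000 8.000 0.000
      vertex 4.000 8.000 0.000
      vertex 4.000 8.000 16.000
    endloop
  endfacet
  facet normal 0.0000 1.0000 0.0000
    outer loop
      vertex 13.000 8.000 0.000
      vertex 4.000 8.000 16.000
      vertex 13.000 8.000 16.000
    endloop
  endfacet
  facet normal 1.0000 0.0000 0.0000
    outer loop
      vertex 4.000 8.000 0.000
      vertex 4.000 29.000 0.000
      vertex 4.000 29.000 16.000
    endloop
  endfacet
  facet normal 1.0000 0.0000 0.0000
    outer loop
      vertex 4.000 8.000 0.000
      vertex 4.000 29.000 16.000
      vertex 4.000 8.000 16.000
    endloop
  endfacet
  facet normal 0.0000 1.0000 0.0000
    outer loop
      vertex 4.000 29.000 0.000
      vertex 0.000 29.000 0.000
      vertex 0.000 29.000 16.000
    endloop
  endfacet
  facet normal 0.0000 1.0000 0.0000
    outer loop
      vertex 4.000 29.000 0.000
      vertex 0.000 29.000 16.000
      vertex 4.000 29.000 16.000
    endloop
  endfacet
  facet normal -1.0000 0.0000 0.0000
    outer loop
      vertex 0.000 29.000 0.000
      vertex 0.000 0.000 0.000
      vertex 0.000 0.000 16.000
    endloop
  endfacet
  facet normal -1.0000 0.0000 0.0000
    outer loop
      vertex 0.000 29.000 0.000
      vertex 0.000 0.000 16.000
      vertex 0.000 29.000 16.000
    endloop
  endfacet
endsolid part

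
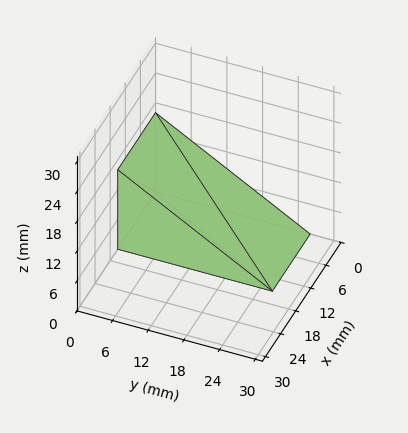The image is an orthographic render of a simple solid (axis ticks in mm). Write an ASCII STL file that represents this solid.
Reading the render: the shape is a wedge (ramp): 15 × 26 mm base, rising to 16 mm along the y=0 edge and sloping linearly to z=0 at y=26 (dimensions read to the nearest mm from the axis ticks). For the STL, each face is triangulated and given an outward normal.

solid part
  facet normal 0.0000 0.0000 -1.0000
    outer loop
      vertex 15.0 26.0 0.0
      vertex 15.0 0.0 0.0
      vertex 0.0 0.0 0.0
    endloop
  endfacet
  facet normal 0.0000 0.0000 -1.0000
    outer loop
      vertex 0.0 26.0 0.0
      vertex 15.0 26.0 0.0
      vertex 0.0 0.0 0.0
    endloop
  endfacet
  facet normal 0.0000 -1.0000 0.0000
    outer loop
      vertex 0.0 0.0 0.0
      vertex 15.0 0.0 0.0
      vertex 15.0 0.0 16.0
    endloop
  endfacet
  facet normal 0.0000 -1.0000 0.0000
    outer loop
      vertex 0.0 0.0 0.0
      vertex 15.0 0.0 16.0
      vertex 0.0 0.0 16.0
    endloop
  endfacet
  facet normal 0.0000 0.5241 0.8517
    outer loop
      vertex 0.0 0.0 16.0
      vertex 15.0 0.0 16.0
      vertex 15.0 26.0 0.0
    endloop
  endfacet
  facet normal 0.0000 0.5241 0.8517
    outer loop
      vertex 0.0 0.0 16.0
      vertex 15.0 26.0 0.0
      vertex 0.0 26.0 0.0
    endloop
  endfacet
  facet normal -1.0000 0.0000 0.0000
    outer loop
      vertex 0.0 0.0 16.0
      vertex 0.0 26.0 0.0
      vertex 0.0 0.0 0.0
    endloop
  endfacet
  facet normal 1.0000 0.0000 0.0000
    outer loop
      vertex 15.0 0.0 0.0
      vertex 15.0 26.0 0.0
      vertex 15.0 0.0 16.0
    endloop
  endfacet
endsolid part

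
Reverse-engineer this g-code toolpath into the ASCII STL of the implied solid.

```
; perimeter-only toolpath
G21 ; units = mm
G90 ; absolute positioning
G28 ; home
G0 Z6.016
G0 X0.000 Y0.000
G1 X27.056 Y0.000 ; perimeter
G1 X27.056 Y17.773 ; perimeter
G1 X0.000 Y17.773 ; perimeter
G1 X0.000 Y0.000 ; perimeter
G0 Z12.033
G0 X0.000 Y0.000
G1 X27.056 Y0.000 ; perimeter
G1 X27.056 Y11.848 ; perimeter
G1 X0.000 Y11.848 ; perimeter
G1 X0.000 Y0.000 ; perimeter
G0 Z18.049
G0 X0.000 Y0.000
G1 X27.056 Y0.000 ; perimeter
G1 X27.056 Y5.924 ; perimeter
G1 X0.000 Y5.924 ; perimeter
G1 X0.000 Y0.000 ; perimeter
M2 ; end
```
solid part
  facet normal 0.0000 0.0000 -1.0000
    outer loop
      vertex 27.056 23.697 0.000
      vertex 27.056 0.000 0.000
      vertex 0.000 0.000 0.000
    endloop
  endfacet
  facet normal 0.0000 0.0000 -1.0000
    outer loop
      vertex 0.000 23.697 0.000
      vertex 27.056 23.697 0.000
      vertex 0.000 0.000 0.000
    endloop
  endfacet
  facet normal 0.0000 -1.0000 0.0000
    outer loop
      vertex 0.000 0.000 0.000
      vertex 27.056 0.000 0.000
      vertex 27.056 0.000 24.066
    endloop
  endfacet
  facet normal 0.0000 -1.0000 0.0000
    outer loop
      vertex 0.000 0.000 0.000
      vertex 27.056 0.000 24.066
      vertex 0.000 0.000 24.066
    endloop
  endfacet
  facet normal 0.0000 0.7125 0.7016
    outer loop
      vertex 0.000 0.000 24.066
      vertex 27.056 0.000 24.066
      vertex 27.056 23.697 0.000
    endloop
  endfacet
  facet normal 0.0000 0.7125 0.7016
    outer loop
      vertex 0.000 0.000 24.066
      vertex 27.056 23.697 0.000
      vertex 0.000 23.697 0.000
    endloop
  endfacet
  facet normal -1.0000 0.0000 0.0000
    outer loop
      vertex 0.000 0.000 24.066
      vertex 0.000 23.697 0.000
      vertex 0.000 0.000 0.000
    endloop
  endfacet
  facet normal 1.0000 0.0000 0.0000
    outer loop
      vertex 27.056 0.000 0.000
      vertex 27.056 23.697 0.000
      vertex 27.056 0.000 24.066
    endloop
  endfacet
endsolid part

The G0 Z moves step by Δz≈6.016 mm. The G1 loops shrink linearly with z, so the solid tapers from its base footprint up to z≈24.1. Closing with a flat bottom cap and the tapered top and triangulating gives 8 facets — a wedge (ramp): 27.1 × 23.7 mm base, rising to 24.1 mm along the y=0 edge and sloping linearly to z=0 at y=23.7.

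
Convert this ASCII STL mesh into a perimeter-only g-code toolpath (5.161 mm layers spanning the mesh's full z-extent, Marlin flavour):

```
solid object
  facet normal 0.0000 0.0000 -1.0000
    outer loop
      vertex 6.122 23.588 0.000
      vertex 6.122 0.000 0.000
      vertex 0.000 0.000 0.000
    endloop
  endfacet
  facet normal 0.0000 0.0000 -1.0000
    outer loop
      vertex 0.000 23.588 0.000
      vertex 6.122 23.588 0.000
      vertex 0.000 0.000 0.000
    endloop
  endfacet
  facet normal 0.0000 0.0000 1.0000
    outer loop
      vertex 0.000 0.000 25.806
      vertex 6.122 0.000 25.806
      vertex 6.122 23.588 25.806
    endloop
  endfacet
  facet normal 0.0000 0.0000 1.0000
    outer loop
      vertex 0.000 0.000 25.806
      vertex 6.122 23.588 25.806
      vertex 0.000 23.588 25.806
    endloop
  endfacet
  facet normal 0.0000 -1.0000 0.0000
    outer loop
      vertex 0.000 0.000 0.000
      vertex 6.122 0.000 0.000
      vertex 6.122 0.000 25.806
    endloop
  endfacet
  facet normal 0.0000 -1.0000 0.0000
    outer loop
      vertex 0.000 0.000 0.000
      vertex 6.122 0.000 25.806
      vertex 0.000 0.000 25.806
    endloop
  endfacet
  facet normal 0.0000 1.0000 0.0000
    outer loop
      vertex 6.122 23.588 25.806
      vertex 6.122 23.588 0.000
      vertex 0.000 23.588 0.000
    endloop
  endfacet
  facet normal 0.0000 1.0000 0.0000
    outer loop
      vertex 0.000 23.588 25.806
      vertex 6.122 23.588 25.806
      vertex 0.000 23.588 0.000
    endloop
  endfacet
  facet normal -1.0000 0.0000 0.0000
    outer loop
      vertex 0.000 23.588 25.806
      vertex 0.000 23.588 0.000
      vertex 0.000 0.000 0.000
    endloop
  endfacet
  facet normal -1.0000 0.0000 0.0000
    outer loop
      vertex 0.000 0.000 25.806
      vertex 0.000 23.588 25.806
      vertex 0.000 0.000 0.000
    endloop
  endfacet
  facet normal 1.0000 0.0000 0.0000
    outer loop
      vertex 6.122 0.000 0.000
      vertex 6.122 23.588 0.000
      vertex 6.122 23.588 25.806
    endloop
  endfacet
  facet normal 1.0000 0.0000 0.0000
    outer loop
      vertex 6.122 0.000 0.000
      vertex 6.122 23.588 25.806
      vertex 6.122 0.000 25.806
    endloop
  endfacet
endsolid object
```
; perimeter-only toolpath
G21 ; units = mm
G90 ; absolute positioning
G28 ; home
; layer 1
G0 Z5.161
G0 X0.000 Y0.000
G1 X6.122 Y0.000
G1 X6.122 Y23.588
G1 X0.000 Y23.588
G1 X0.000 Y0.000
; layer 2
G0 Z10.322
G0 X0.000 Y0.000
G1 X6.122 Y0.000
G1 X6.122 Y23.588
G1 X0.000 Y23.588
G1 X0.000 Y0.000
; layer 3
G0 Z15.484
G0 X0.000 Y0.000
G1 X6.122 Y0.000
G1 X6.122 Y23.588
G1 X0.000 Y23.588
G1 X0.000 Y0.000
; layer 4
G0 Z20.645
G0 X0.000 Y0.000
G1 X6.122 Y0.000
G1 X6.122 Y23.588
G1 X0.000 Y23.588
G1 X0.000 Y0.000
; layer 5
G0 Z25.806
G0 X0.000 Y0.000
G1 X6.122 Y0.000
G1 X6.122 Y23.588
G1 X0.000 Y23.588
G1 X0.000 Y0.000
M2 ; end

The solid is a rectangular box, roughly 6.12 × 23.6 mm footprint and 25.8 mm tall. Slicing at Δz = 5.161 mm — 5 equal slices spanning the solid's height, so layer i sits at z = i·h/5 — gives 5 non-empty perimeters. Each is a 4-segment closed polygon; G0 lifts to the layer z and rapids to the start vertex, then G1 traces the edges.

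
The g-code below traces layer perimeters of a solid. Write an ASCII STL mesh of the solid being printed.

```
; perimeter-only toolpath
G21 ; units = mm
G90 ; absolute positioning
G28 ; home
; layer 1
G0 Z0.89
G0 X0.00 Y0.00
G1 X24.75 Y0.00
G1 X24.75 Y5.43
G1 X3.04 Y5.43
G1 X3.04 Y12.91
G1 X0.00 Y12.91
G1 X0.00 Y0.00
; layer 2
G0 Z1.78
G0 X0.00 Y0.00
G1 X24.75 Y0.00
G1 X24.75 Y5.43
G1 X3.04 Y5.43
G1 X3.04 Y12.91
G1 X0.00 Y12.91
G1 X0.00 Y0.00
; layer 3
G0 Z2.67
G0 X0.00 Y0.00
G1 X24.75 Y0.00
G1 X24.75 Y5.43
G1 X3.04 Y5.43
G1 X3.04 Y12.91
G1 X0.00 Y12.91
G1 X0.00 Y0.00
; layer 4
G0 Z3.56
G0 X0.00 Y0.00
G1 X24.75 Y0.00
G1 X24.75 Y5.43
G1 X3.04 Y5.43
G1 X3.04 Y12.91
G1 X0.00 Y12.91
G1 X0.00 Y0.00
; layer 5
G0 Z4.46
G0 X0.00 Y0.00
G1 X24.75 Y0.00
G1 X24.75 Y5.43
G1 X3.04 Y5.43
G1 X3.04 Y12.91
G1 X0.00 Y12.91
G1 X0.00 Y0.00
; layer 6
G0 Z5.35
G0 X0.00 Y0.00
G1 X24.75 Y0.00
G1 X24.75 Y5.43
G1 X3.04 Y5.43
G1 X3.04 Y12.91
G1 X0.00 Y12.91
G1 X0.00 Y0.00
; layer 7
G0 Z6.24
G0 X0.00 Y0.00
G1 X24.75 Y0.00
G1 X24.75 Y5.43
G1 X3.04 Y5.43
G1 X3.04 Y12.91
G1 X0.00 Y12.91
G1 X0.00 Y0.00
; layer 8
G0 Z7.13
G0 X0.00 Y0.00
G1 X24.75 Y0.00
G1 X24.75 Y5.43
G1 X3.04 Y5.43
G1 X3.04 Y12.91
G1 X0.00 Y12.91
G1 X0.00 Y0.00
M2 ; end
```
solid part
  facet normal 0.0000 0.0000 -1.0000
    outer loop
      vertex 24.75 5.43 0.00
      vertex 24.75 0.00 0.00
      vertex 0.00 0.00 0.00
    endloop
  endfacet
  facet normal 0.0000 0.0000 -1.0000
    outer loop
      vertex 3.04 5.43 0.00
      vertex 24.75 5.43 0.00
      vertex 0.00 0.00 0.00
    endloop
  endfacet
  facet normal 0.0000 0.0000 -1.0000
    outer loop
      vertex 3.04 12.91 0.00
      vertex 3.04 5.43 0.00
      vertex 0.00 0.00 0.00
    endloop
  endfacet
  facet normal 0.0000 0.0000 -1.0000
    outer loop
      vertex 0.00 12.91 0.00
      vertex 3.04 12.91 0.00
      vertex 0.00 0.00 0.00
    endloop
  endfacet
  facet normal 0.0000 0.0000 1.0000
    outer loop
      vertex 0.00 0.00 7.13
      vertex 24.75 0.00 7.13
      vertex 24.75 5.43 7.13
    endloop
  endfacet
  facet normal 0.0000 0.0000 1.0000
    outer loop
      vertex 0.00 0.00 7.13
      vertex 24.75 5.43 7.13
      vertex 3.04 5.43 7.13
    endloop
  endfacet
  facet normal 0.0000 0.0000 1.0000
    outer loop
      vertex 0.00 0.00 7.13
      vertex 3.04 5.43 7.13
      vertex 3.04 12.91 7.13
    endloop
  endfacet
  facet normal 0.0000 0.0000 1.0000
    outer loop
      vertex 0.00 0.00 7.13
      vertex 3.04 12.91 7.13
      vertex 0.00 12.91 7.13
    endloop
  endfacet
  facet normal 0.0000 -1.0000 0.0000
    outer loop
      vertex 0.00 0.00 0.00
      vertex 24.75 0.00 0.00
      vertex 24.75 0.00 7.13
    endloop
  endfacet
  facet normal 0.0000 -1.0000 0.0000
    outer loop
      vertex 0.00 0.00 0.00
      vertex 24.75 0.00 7.13
      vertex 0.00 0.00 7.13
    endloop
  endfacet
  facet normal 1.0000 0.0000 0.0000
    outer loop
      vertex 24.75 0.00 0.00
      vertex 24.75 5.43 0.00
      vertex 24.75 5.43 7.13
    endloop
  endfacet
  facet normal 1.0000 0.0000 0.0000
    outer loop
      vertex 24.75 0.00 0.00
      vertex 24.75 5.43 7.13
      vertex 24.75 0.00 7.13
    endloop
  endfacet
  facet normal 0.0000 1.0000 0.0000
    outer loop
      vertex 24.75 5.43 0.00
      vertex 3.04 5.43 0.00
      vertex 3.04 5.43 7.13
    endloop
  endfacet
  facet normal 0.0000 1.0000 0.0000
    outer loop
      vertex 24.75 5.43 0.00
      vertex 3.04 5.43 7.13
      vertex 24.75 5.43 7.13
    endloop
  endfacet
  facet normal 1.0000 0.0000 0.0000
    outer loop
      vertex 3.04 5.43 0.00
      vertex 3.04 12.91 0.00
      vertex 3.04 12.91 7.13
    endloop
  endfacet
  facet normal 1.0000 0.0000 0.0000
    outer loop
      vertex 3.04 5.43 0.00
      vertex 3.04 12.91 7.13
      vertex 3.04 5.43 7.13
    endloop
  endfacet
  facet normal 0.0000 1.0000 0.0000
    outer loop
      vertex 3.04 12.91 0.00
      vertex 0.00 12.91 0.00
      vertex 0.00 12.91 7.13
    endloop
  endfacet
  facet normal 0.0000 1.0000 0.0000
    outer loop
      vertex 3.04 12.91 0.00
      vertex 0.00 12.91 7.13
      vertex 3.04 12.91 7.13
    endloop
  endfacet
  facet normal -1.0000 0.0000 0.0000
    outer loop
      vertex 0.00 12.91 0.00
      vertex 0.00 0.00 0.00
      vertex 0.00 0.00 7.13
    endloop
  endfacet
  facet normal -1.0000 0.0000 0.0000
    outer loop
      vertex 0.00 12.91 0.00
      vertex 0.00 0.00 7.13
      vertex 0.00 12.91 7.13
    endloop
  endfacet
endsolid part

The G0 Z moves step by Δz≈0.89 mm. Every layer's G1 loop is the same polygon, so the solid is a straight extrusion of it from z=0 to z≈7.13. Closing with flat bottom and top caps and triangulating gives 20 facets — an L-shaped prism: outer 24.8 × 12.9 mm, arm thicknesses ≈ 5.43 mm (horizontal) and 3.04 mm (vertical), extruded 7.13 mm in z.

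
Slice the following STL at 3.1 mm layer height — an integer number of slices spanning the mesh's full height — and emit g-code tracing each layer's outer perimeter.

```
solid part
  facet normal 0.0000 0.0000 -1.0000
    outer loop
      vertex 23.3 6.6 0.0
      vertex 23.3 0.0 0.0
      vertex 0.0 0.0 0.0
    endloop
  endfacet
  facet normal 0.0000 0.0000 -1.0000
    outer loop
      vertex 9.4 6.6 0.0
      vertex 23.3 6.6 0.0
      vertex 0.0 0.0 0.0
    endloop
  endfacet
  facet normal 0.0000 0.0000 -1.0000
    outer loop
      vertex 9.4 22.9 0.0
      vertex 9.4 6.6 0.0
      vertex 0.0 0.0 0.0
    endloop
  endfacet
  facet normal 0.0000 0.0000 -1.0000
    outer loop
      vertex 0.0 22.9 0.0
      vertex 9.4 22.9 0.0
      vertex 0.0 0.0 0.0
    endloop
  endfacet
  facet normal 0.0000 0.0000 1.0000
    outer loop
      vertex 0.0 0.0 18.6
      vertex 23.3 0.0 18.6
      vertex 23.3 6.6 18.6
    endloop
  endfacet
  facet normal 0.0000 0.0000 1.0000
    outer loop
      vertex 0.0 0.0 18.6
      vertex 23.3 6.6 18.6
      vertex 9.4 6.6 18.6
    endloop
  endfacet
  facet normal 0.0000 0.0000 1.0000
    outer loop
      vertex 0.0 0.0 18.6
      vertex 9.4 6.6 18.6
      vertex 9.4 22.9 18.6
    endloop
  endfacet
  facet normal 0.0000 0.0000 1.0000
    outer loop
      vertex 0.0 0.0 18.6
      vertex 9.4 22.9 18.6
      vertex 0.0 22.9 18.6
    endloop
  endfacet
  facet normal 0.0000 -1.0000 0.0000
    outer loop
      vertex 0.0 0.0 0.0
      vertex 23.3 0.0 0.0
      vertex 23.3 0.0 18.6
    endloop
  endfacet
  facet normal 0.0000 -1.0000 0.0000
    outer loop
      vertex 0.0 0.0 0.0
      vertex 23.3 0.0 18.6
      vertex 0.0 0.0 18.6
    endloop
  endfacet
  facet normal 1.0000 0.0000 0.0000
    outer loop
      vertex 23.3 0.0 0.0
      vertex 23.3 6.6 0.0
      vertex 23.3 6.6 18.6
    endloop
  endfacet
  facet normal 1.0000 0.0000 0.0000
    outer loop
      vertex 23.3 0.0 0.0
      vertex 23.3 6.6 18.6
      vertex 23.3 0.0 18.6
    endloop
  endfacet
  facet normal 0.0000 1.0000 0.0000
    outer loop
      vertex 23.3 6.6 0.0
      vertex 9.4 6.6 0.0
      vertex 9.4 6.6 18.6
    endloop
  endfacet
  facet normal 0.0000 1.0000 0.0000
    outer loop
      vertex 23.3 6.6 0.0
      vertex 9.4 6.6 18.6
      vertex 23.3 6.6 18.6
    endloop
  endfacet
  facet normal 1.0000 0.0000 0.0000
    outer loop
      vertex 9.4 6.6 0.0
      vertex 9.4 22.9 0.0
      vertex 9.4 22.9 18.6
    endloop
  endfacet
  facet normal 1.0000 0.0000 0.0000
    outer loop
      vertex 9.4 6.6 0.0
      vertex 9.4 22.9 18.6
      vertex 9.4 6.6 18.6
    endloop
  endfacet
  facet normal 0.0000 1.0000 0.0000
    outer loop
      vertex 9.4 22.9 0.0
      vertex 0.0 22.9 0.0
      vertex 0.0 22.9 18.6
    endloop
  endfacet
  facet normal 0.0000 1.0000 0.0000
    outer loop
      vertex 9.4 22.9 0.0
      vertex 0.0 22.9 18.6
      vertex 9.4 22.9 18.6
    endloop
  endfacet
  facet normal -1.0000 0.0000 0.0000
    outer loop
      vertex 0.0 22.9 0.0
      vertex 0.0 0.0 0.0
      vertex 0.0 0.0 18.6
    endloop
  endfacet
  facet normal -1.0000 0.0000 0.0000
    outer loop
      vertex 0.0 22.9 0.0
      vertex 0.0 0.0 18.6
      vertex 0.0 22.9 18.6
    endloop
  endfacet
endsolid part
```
; perimeter-only toolpath
G21 ; units = mm
G90 ; absolute positioning
G28 ; home
; layer 1
G0 Z3.1
G0 X0.0 Y0.0
G1 X23.3 Y0.0
G1 X23.3 Y6.6
G1 X9.4 Y6.6
G1 X9.4 Y22.9
G1 X0.0 Y22.9
G1 X0.0 Y0.0
; layer 2
G0 Z6.2
G0 X0.0 Y0.0
G1 X23.3 Y0.0
G1 X23.3 Y6.6
G1 X9.4 Y6.6
G1 X9.4 Y22.9
G1 X0.0 Y22.9
G1 X0.0 Y0.0
; layer 3
G0 Z9.3
G0 X0.0 Y0.0
G1 X23.3 Y0.0
G1 X23.3 Y6.6
G1 X9.4 Y6.6
G1 X9.4 Y22.9
G1 X0.0 Y22.9
G1 X0.0 Y0.0
; layer 4
G0 Z12.4
G0 X0.0 Y0.0
G1 X23.3 Y0.0
G1 X23.3 Y6.6
G1 X9.4 Y6.6
G1 X9.4 Y22.9
G1 X0.0 Y22.9
G1 X0.0 Y0.0
; layer 5
G0 Z15.5
G0 X0.0 Y0.0
G1 X23.3 Y0.0
G1 X23.3 Y6.6
G1 X9.4 Y6.6
G1 X9.4 Y22.9
G1 X0.0 Y22.9
G1 X0.0 Y0.0
; layer 6
G0 Z18.6
G0 X0.0 Y0.0
G1 X23.3 Y0.0
G1 X23.3 Y6.6
G1 X9.4 Y6.6
G1 X9.4 Y22.9
G1 X0.0 Y22.9
G1 X0.0 Y0.0
M2 ; end

The solid is an L-shaped prism: outer 23.3 × 22.9 mm, arm thicknesses ≈ 6.6 mm (horizontal) and 9.4 mm (vertical), extruded 18.6 mm in z. Slicing at Δz = 3.1 mm — 6 equal slices spanning the solid's height, so layer i sits at z = i·h/6 — gives 6 non-empty perimeters. Each is a 6-segment closed polygon; G0 lifts to the layer z and rapids to the start vertex, then G1 traces the edges.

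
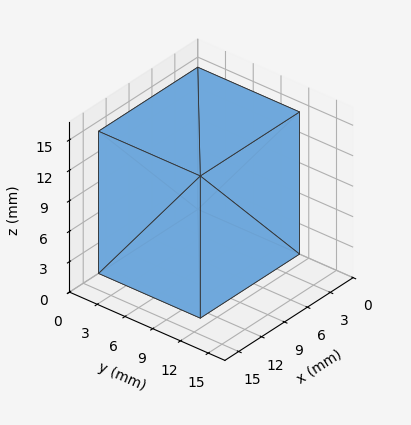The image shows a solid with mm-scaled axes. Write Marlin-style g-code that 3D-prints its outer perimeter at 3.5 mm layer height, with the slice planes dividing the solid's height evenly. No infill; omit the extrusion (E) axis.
Reading the render: the shape is a rectangular box, roughly 13 × 11 mm footprint and 14 mm tall (dimensions read to the nearest mm from the axis ticks). For the g-code, the solid's height is divided into equal slices at the stated Δz and each level perimeter traced with G1 moves after a G0 lift.

; perimeter-only toolpath
G21 ; units = mm
G90 ; absolute positioning
G28 ; home
; layer 1
G0 Z3.5
G0 X0.0 Y0.0
G1 X13.0 Y0.0
G1 X13.0 Y11.0
G1 X0.0 Y11.0
G1 X0.0 Y0.0
; layer 2
G0 Z7.0
G0 X0.0 Y0.0
G1 X13.0 Y0.0
G1 X13.0 Y11.0
G1 X0.0 Y11.0
G1 X0.0 Y0.0
; layer 3
G0 Z10.5
G0 X0.0 Y0.0
G1 X13.0 Y0.0
G1 X13.0 Y11.0
G1 X0.0 Y11.0
G1 X0.0 Y0.0
; layer 4
G0 Z14.0
G0 X0.0 Y0.0
G1 X13.0 Y0.0
G1 X13.0 Y11.0
G1 X0.0 Y11.0
G1 X0.0 Y0.0
M2 ; end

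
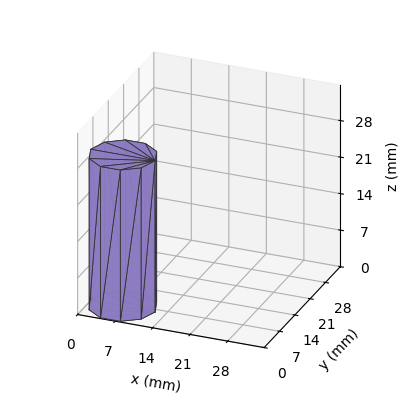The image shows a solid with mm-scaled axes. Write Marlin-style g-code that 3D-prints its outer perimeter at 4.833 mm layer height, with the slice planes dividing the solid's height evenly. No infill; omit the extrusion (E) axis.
Reading the render: the shape is a regular 10-sided prism (a cylinder approximated with 10 flat sides), circumscribed radius ≈ 6 mm, height ≈ 29 mm (dimensions read to the nearest mm from the axis ticks). For the g-code, the solid's height is divided into equal slices at the stated Δz and each level perimeter traced with G1 moves after a G0 lift.

; perimeter-only toolpath
G21 ; units = mm
G90 ; absolute positioning
G28 ; home
; layer 1
G0 Z4.833
G0 X12.000 Y6.000
G1 X10.854 Y9.527
G1 X7.854 Y11.706
G1 X4.146 Y11.706
G1 X1.146 Y9.527
G1 X0.000 Y6.000
G1 X1.146 Y2.473
G1 X4.146 Y0.294
G1 X7.854 Y0.294
G1 X10.854 Y2.473
G1 X12.000 Y6.000
; layer 2
G0 Z9.667
G0 X12.000 Y6.000
G1 X10.854 Y9.527
G1 X7.854 Y11.706
G1 X4.146 Y11.706
G1 X1.146 Y9.527
G1 X0.000 Y6.000
G1 X1.146 Y2.473
G1 X4.146 Y0.294
G1 X7.854 Y0.294
G1 X10.854 Y2.473
G1 X12.000 Y6.000
; layer 3
G0 Z14.500
G0 X12.000 Y6.000
G1 X10.854 Y9.527
G1 X7.854 Y11.706
G1 X4.146 Y11.706
G1 X1.146 Y9.527
G1 X0.000 Y6.000
G1 X1.146 Y2.473
G1 X4.146 Y0.294
G1 X7.854 Y0.294
G1 X10.854 Y2.473
G1 X12.000 Y6.000
; layer 4
G0 Z19.333
G0 X12.000 Y6.000
G1 X10.854 Y9.527
G1 X7.854 Y11.706
G1 X4.146 Y11.706
G1 X1.146 Y9.527
G1 X0.000 Y6.000
G1 X1.146 Y2.473
G1 X4.146 Y0.294
G1 X7.854 Y0.294
G1 X10.854 Y2.473
G1 X12.000 Y6.000
; layer 5
G0 Z24.167
G0 X12.000 Y6.000
G1 X10.854 Y9.527
G1 X7.854 Y11.706
G1 X4.146 Y11.706
G1 X1.146 Y9.527
G1 X0.000 Y6.000
G1 X1.146 Y2.473
G1 X4.146 Y0.294
G1 X7.854 Y0.294
G1 X10.854 Y2.473
G1 X12.000 Y6.000
; layer 6
G0 Z29.000
G0 X12.000 Y6.000
G1 X10.854 Y9.527
G1 X7.854 Y11.706
G1 X4.146 Y11.706
G1 X1.146 Y9.527
G1 X0.000 Y6.000
G1 X1.146 Y2.473
G1 X4.146 Y0.294
G1 X7.854 Y0.294
G1 X10.854 Y2.473
G1 X12.000 Y6.000
M2 ; end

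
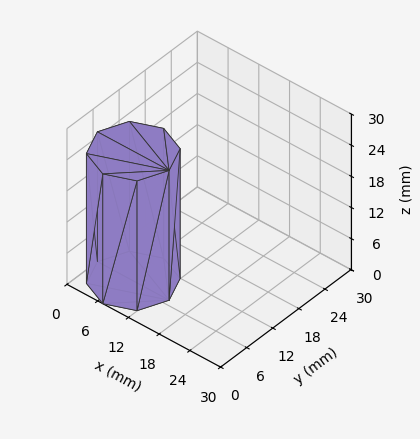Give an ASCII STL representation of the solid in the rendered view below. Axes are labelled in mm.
Reading the render: the shape is a regular 8-sided prism (a cylinder approximated with 8 flat sides), circumscribed radius ≈ 7 mm, height ≈ 25 mm (dimensions read to the nearest mm from the axis ticks). For the STL, each face is triangulated and given an outward normal.

solid part
  facet normal 0.0000 0.0000 -1.0000
    outer loop
      vertex 7.000 14.000 0.000
      vertex 11.950 11.950 0.000
      vertex 14.000 7.000 0.000
    endloop
  endfacet
  facet normal 0.0000 0.0000 -1.0000
    outer loop
      vertex 2.050 11.950 0.000
      vertex 7.000 14.000 0.000
      vertex 14.000 7.000 0.000
    endloop
  endfacet
  facet normal 0.0000 0.0000 -1.0000
    outer loop
      vertex 0.000 7.000 0.000
      vertex 2.050 11.950 0.000
      vertex 14.000 7.000 0.000
    endloop
  endfacet
  facet normal 0.0000 0.0000 -1.0000
    outer loop
      vertex 2.050 2.050 0.000
      vertex 0.000 7.000 0.000
      vertex 14.000 7.000 0.000
    endloop
  endfacet
  facet normal 0.0000 0.0000 -1.0000
    outer loop
      vertex 7.000 0.000 0.000
      vertex 2.050 2.050 0.000
      vertex 14.000 7.000 0.000
    endloop
  endfacet
  facet normal 0.0000 0.0000 -1.0000
    outer loop
      vertex 11.950 2.050 0.000
      vertex 7.000 0.000 0.000
      vertex 14.000 7.000 0.000
    endloop
  endfacet
  facet normal 0.0000 0.0000 1.0000
    outer loop
      vertex 14.000 7.000 25.000
      vertex 11.950 11.950 25.000
      vertex 7.000 14.000 25.000
    endloop
  endfacet
  facet normal 0.0000 0.0000 1.0000
    outer loop
      vertex 14.000 7.000 25.000
      vertex 7.000 14.000 25.000
      vertex 2.050 11.950 25.000
    endloop
  endfacet
  facet normal 0.0000 0.0000 1.0000
    outer loop
      vertex 14.000 7.000 25.000
      vertex 2.050 11.950 25.000
      vertex 0.000 7.000 25.000
    endloop
  endfacet
  facet normal 0.0000 0.0000 1.0000
    outer loop
      vertex 14.000 7.000 25.000
      vertex 0.000 7.000 25.000
      vertex 2.050 2.050 25.000
    endloop
  endfacet
  facet normal 0.0000 0.0000 1.0000
    outer loop
      vertex 14.000 7.000 25.000
      vertex 2.050 2.050 25.000
      vertex 7.000 0.000 25.000
    endloop
  endfacet
  facet normal 0.0000 0.0000 1.0000
    outer loop
      vertex 14.000 7.000 25.000
      vertex 7.000 0.000 25.000
      vertex 11.950 2.050 25.000
    endloop
  endfacet
  facet normal 0.9239 0.3826 0.0000
    outer loop
      vertex 14.000 7.000 0.000
      vertex 11.950 11.950 0.000
      vertex 11.950 11.950 25.000
    endloop
  endfacet
  facet normal 0.9239 0.3826 0.0000
    outer loop
      vertex 14.000 7.000 0.000
      vertex 11.950 11.950 25.000
      vertex 14.000 7.000 25.000
    endloop
  endfacet
  facet normal 0.3826 0.9239 0.0000
    outer loop
      vertex 11.950 11.950 0.000
      vertex 7.000 14.000 0.000
      vertex 7.000 14.000 25.000
    endloop
  endfacet
  facet normal 0.3826 0.9239 0.0000
    outer loop
      vertex 11.950 11.950 0.000
      vertex 7.000 14.000 25.000
      vertex 11.950 11.950 25.000
    endloop
  endfacet
  facet normal -0.3826 0.9239 0.0000
    outer loop
      vertex 7.000 14.000 0.000
      vertex 2.050 11.950 0.000
      vertex 2.050 11.950 25.000
    endloop
  endfacet
  facet normal -0.3826 0.9239 0.0000
    outer loop
      vertex 7.000 14.000 0.000
      vertex 2.050 11.950 25.000
      vertex 7.000 14.000 25.000
    endloop
  endfacet
  facet normal -0.9239 0.3826 0.0000
    outer loop
      vertex 2.050 11.950 0.000
      vertex 0.000 7.000 0.000
      vertex 0.000 7.000 25.000
    endloop
  endfacet
  facet normal -0.9239 0.3826 0.0000
    outer loop
      vertex 2.050 11.950 0.000
      vertex 0.000 7.000 25.000
      vertex 2.050 11.950 25.000
    endloop
  endfacet
  facet normal -0.9239 -0.3826 0.0000
    outer loop
      vertex 0.000 7.000 0.000
      vertex 2.050 2.050 0.000
      vertex 2.050 2.050 25.000
    endloop
  endfacet
  facet normal -0.9239 -0.3826 0.0000
    outer loop
      vertex 0.000 7.000 0.000
      vertex 2.050 2.050 25.000
      vertex 0.000 7.000 25.000
    endloop
  endfacet
  facet normal -0.3826 -0.9239 0.0000
    outer loop
      vertex 2.050 2.050 0.000
      vertex 7.000 0.000 0.000
      vertex 7.000 0.000 25.000
    endloop
  endfacet
  facet normal -0.3826 -0.9239 0.0000
    outer loop
      vertex 2.050 2.050 0.000
      vertex 7.000 0.000 25.000
      vertex 2.050 2.050 25.000
    endloop
  endfacet
  facet normal 0.3826 -0.9239 0.0000
    outer loop
      vertex 7.000 0.000 0.000
      vertex 11.950 2.050 0.000
      vertex 11.950 2.050 25.000
    endloop
  endfacet
  facet normal 0.3826 -0.9239 0.0000
    outer loop
      vertex 7.000 0.000 0.000
      vertex 11.950 2.050 25.000
      vertex 7.000 0.000 25.000
    endloop
  endfacet
  facet normal 0.9239 -0.3826 0.0000
    outer loop
      vertex 11.950 2.050 0.000
      vertex 14.000 7.000 0.000
      vertex 14.000 7.000 25.000
    endloop
  endfacet
  facet normal 0.9239 -0.3826 0.0000
    outer loop
      vertex 11.950 2.050 0.000
      vertex 14.000 7.000 25.000
      vertex 11.950 2.050 25.000
    endloop
  endfacet
endsolid part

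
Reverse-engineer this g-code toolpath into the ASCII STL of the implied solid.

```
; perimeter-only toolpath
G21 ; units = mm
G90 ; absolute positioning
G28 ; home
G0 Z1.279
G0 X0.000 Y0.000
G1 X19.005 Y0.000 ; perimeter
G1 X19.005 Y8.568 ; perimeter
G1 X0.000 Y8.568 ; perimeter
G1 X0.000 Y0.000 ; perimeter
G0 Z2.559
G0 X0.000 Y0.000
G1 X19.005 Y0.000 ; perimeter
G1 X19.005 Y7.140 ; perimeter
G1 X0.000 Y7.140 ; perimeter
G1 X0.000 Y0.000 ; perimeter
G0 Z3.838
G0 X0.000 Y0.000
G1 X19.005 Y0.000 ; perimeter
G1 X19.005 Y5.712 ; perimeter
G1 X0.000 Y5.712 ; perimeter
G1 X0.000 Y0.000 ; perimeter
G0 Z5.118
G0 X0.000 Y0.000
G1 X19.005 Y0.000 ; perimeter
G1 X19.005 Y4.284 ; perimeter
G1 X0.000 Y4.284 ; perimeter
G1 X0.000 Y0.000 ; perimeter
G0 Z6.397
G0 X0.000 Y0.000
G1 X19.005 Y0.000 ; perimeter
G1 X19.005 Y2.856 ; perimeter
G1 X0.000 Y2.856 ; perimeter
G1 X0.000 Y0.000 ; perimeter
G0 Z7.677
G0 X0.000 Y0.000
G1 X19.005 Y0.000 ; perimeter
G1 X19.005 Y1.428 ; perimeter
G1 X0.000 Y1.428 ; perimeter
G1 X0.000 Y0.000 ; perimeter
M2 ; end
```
solid part
  facet normal 0.0000 0.0000 -1.0000
    outer loop
      vertex 19.005 9.996 0.000
      vertex 19.005 0.000 0.000
      vertex 0.000 0.000 0.000
    endloop
  endfacet
  facet normal 0.0000 0.0000 -1.0000
    outer loop
      vertex 0.000 9.996 0.000
      vertex 19.005 9.996 0.000
      vertex 0.000 0.000 0.000
    endloop
  endfacet
  facet normal 0.0000 -1.0000 0.0000
    outer loop
      vertex 0.000 0.000 0.000
      vertex 19.005 0.000 0.000
      vertex 19.005 0.000 8.956
    endloop
  endfacet
  facet normal 0.0000 -1.0000 0.0000
    outer loop
      vertex 0.000 0.000 0.000
      vertex 19.005 0.000 8.956
      vertex 0.000 0.000 8.956
    endloop
  endfacet
  facet normal 0.0000 0.6673 0.7448
    outer loop
      vertex 0.000 0.000 8.956
      vertex 19.005 0.000 8.956
      vertex 19.005 9.996 0.000
    endloop
  endfacet
  facet normal 0.0000 0.6673 0.7448
    outer loop
      vertex 0.000 0.000 8.956
      vertex 19.005 9.996 0.000
      vertex 0.000 9.996 0.000
    endloop
  endfacet
  facet normal -1.0000 0.0000 0.0000
    outer loop
      vertex 0.000 0.000 8.956
      vertex 0.000 9.996 0.000
      vertex 0.000 0.000 0.000
    endloop
  endfacet
  facet normal 1.0000 0.0000 0.0000
    outer loop
      vertex 19.005 0.000 0.000
      vertex 19.005 9.996 0.000
      vertex 19.005 0.000 8.956
    endloop
  endfacet
endsolid part

The G0 Z moves step by Δz≈1.279 mm. The G1 loops shrink linearly with z, so the solid tapers from its base footprint up to z≈8.96. Closing with a flat bottom cap and the tapered top and triangulating gives 8 facets — a wedge (ramp): 19 × 10 mm base, rising to 8.96 mm along the y=0 edge and sloping linearly to z=0 at y=10.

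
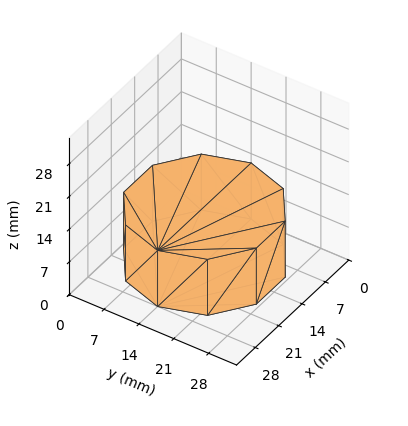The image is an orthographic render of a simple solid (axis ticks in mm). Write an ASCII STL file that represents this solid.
Reading the render: the shape is a regular 10-sided prism (a cylinder approximated with 10 flat sides), circumscribed radius ≈ 14 mm, height ≈ 12 mm (dimensions read to the nearest mm from the axis ticks). For the STL, each face is triangulated and given an outward normal.

solid part
  facet normal 0.0000 0.0000 -1.0000
    outer loop
      vertex 18.326 27.315 0.000
      vertex 25.326 22.229 0.000
      vertex 28.000 14.000 0.000
    endloop
  endfacet
  facet normal 0.0000 0.0000 -1.0000
    outer loop
      vertex 9.674 27.315 0.000
      vertex 18.326 27.315 0.000
      vertex 28.000 14.000 0.000
    endloop
  endfacet
  facet normal 0.0000 0.0000 -1.0000
    outer loop
      vertex 2.674 22.229 0.000
      vertex 9.674 27.315 0.000
      vertex 28.000 14.000 0.000
    endloop
  endfacet
  facet normal 0.0000 0.0000 -1.0000
    outer loop
      vertex 0.000 14.000 0.000
      vertex 2.674 22.229 0.000
      vertex 28.000 14.000 0.000
    endloop
  endfacet
  facet normal 0.0000 0.0000 -1.0000
    outer loop
      vertex 2.674 5.771 0.000
      vertex 0.000 14.000 0.000
      vertex 28.000 14.000 0.000
    endloop
  endfacet
  facet normal 0.0000 0.0000 -1.0000
    outer loop
      vertex 9.674 0.685 0.000
      vertex 2.674 5.771 0.000
      vertex 28.000 14.000 0.000
    endloop
  endfacet
  facet normal 0.0000 0.0000 -1.0000
    outer loop
      vertex 18.326 0.685 0.000
      vertex 9.674 0.685 0.000
      vertex 28.000 14.000 0.000
    endloop
  endfacet
  facet normal 0.0000 0.0000 -1.0000
    outer loop
      vertex 25.326 5.771 0.000
      vertex 18.326 0.685 0.000
      vertex 28.000 14.000 0.000
    endloop
  endfacet
  facet normal 0.0000 0.0000 1.0000
    outer loop
      vertex 28.000 14.000 12.000
      vertex 25.326 22.229 12.000
      vertex 18.326 27.315 12.000
    endloop
  endfacet
  facet normal 0.0000 0.0000 1.0000
    outer loop
      vertex 28.000 14.000 12.000
      vertex 18.326 27.315 12.000
      vertex 9.674 27.315 12.000
    endloop
  endfacet
  facet normal 0.0000 0.0000 1.0000
    outer loop
      vertex 28.000 14.000 12.000
      vertex 9.674 27.315 12.000
      vertex 2.674 22.229 12.000
    endloop
  endfacet
  facet normal 0.0000 0.0000 1.0000
    outer loop
      vertex 28.000 14.000 12.000
      vertex 2.674 22.229 12.000
      vertex 0.000 14.000 12.000
    endloop
  endfacet
  facet normal 0.0000 0.0000 1.0000
    outer loop
      vertex 28.000 14.000 12.000
      vertex 0.000 14.000 12.000
      vertex 2.674 5.771 12.000
    endloop
  endfacet
  facet normal 0.0000 0.0000 1.0000
    outer loop
      vertex 28.000 14.000 12.000
      vertex 2.674 5.771 12.000
      vertex 9.674 0.685 12.000
    endloop
  endfacet
  facet normal 0.0000 0.0000 1.0000
    outer loop
      vertex 28.000 14.000 12.000
      vertex 9.674 0.685 12.000
      vertex 18.326 0.685 12.000
    endloop
  endfacet
  facet normal 0.0000 0.0000 1.0000
    outer loop
      vertex 28.000 14.000 12.000
      vertex 18.326 0.685 12.000
      vertex 25.326 5.771 12.000
    endloop
  endfacet
  facet normal 0.9510 0.3090 0.0000
    outer loop
      vertex 28.000 14.000 0.000
      vertex 25.326 22.229 0.000
      vertex 25.326 22.229 12.000
    endloop
  endfacet
  facet normal 0.9510 0.3090 0.0000
    outer loop
      vertex 28.000 14.000 0.000
      vertex 25.326 22.229 12.000
      vertex 28.000 14.000 12.000
    endloop
  endfacet
  facet normal 0.5878 0.8090 0.0000
    outer loop
      vertex 25.326 22.229 0.000
      vertex 18.326 27.315 0.000
      vertex 18.326 27.315 12.000
    endloop
  endfacet
  facet normal 0.5878 0.8090 0.0000
    outer loop
      vertex 25.326 22.229 0.000
      vertex 18.326 27.315 12.000
      vertex 25.326 22.229 12.000
    endloop
  endfacet
  facet normal 0.0000 1.0000 0.0000
    outer loop
      vertex 18.326 27.315 0.000
      vertex 9.674 27.315 0.000
      vertex 9.674 27.315 12.000
    endloop
  endfacet
  facet normal 0.0000 1.0000 0.0000
    outer loop
      vertex 18.326 27.315 0.000
      vertex 9.674 27.315 12.000
      vertex 18.326 27.315 12.000
    endloop
  endfacet
  facet normal -0.5878 0.8090 0.0000
    outer loop
      vertex 9.674 27.315 0.000
      vertex 2.674 22.229 0.000
      vertex 2.674 22.229 12.000
    endloop
  endfacet
  facet normal -0.5878 0.8090 0.0000
    outer loop
      vertex 9.674 27.315 0.000
      vertex 2.674 22.229 12.000
      vertex 9.674 27.315 12.000
    endloop
  endfacet
  facet normal -0.9510 0.3090 0.0000
    outer loop
      vertex 2.674 22.229 0.000
      vertex 0.000 14.000 0.000
      vertex 0.000 14.000 12.000
    endloop
  endfacet
  facet normal -0.9510 0.3090 0.0000
    outer loop
      vertex 2.674 22.229 0.000
      vertex 0.000 14.000 12.000
      vertex 2.674 22.229 12.000
    endloop
  endfacet
  facet normal -0.9510 -0.3090 0.0000
    outer loop
      vertex 0.000 14.000 0.000
      vertex 2.674 5.771 0.000
      vertex 2.674 5.771 12.000
    endloop
  endfacet
  facet normal -0.9510 -0.3090 0.0000
    outer loop
      vertex 0.000 14.000 0.000
      vertex 2.674 5.771 12.000
      vertex 0.000 14.000 12.000
    endloop
  endfacet
  facet normal -0.5878 -0.8090 0.0000
    outer loop
      vertex 2.674 5.771 0.000
      vertex 9.674 0.685 0.000
      vertex 9.674 0.685 12.000
    endloop
  endfacet
  facet normal -0.5878 -0.8090 0.0000
    outer loop
      vertex 2.674 5.771 0.000
      vertex 9.674 0.685 12.000
      vertex 2.674 5.771 12.000
    endloop
  endfacet
  facet normal 0.0000 -1.0000 0.0000
    outer loop
      vertex 9.674 0.685 0.000
      vertex 18.326 0.685 0.000
      vertex 18.326 0.685 12.000
    endloop
  endfacet
  facet normal 0.0000 -1.0000 0.0000
    outer loop
      vertex 9.674 0.685 0.000
      vertex 18.326 0.685 12.000
      vertex 9.674 0.685 12.000
    endloop
  endfacet
  facet normal 0.5878 -0.8090 0.0000
    outer loop
      vertex 18.326 0.685 0.000
      vertex 25.326 5.771 0.000
      vertex 25.326 5.771 12.000
    endloop
  endfacet
  facet normal 0.5878 -0.8090 0.0000
    outer loop
      vertex 18.326 0.685 0.000
      vertex 25.326 5.771 12.000
      vertex 18.326 0.685 12.000
    endloop
  endfacet
  facet normal 0.9510 -0.3090 0.0000
    outer loop
      vertex 25.326 5.771 0.000
      vertex 28.000 14.000 0.000
      vertex 28.000 14.000 12.000
    endloop
  endfacet
  facet normal 0.9510 -0.3090 0.0000
    outer loop
      vertex 25.326 5.771 0.000
      vertex 28.000 14.000 12.000
      vertex 25.326 5.771 12.000
    endloop
  endfacet
endsolid part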